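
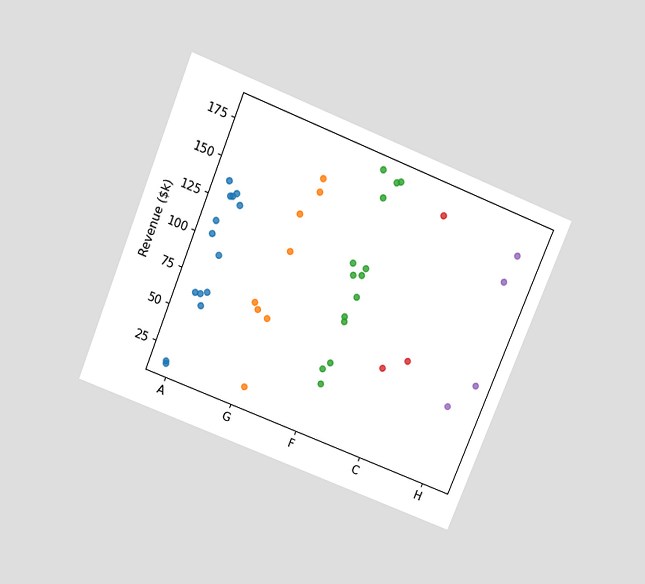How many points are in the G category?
8

The chart is tilted about 22° clockwise and viewed slightly from above. Counting the markers in the G column gives 8.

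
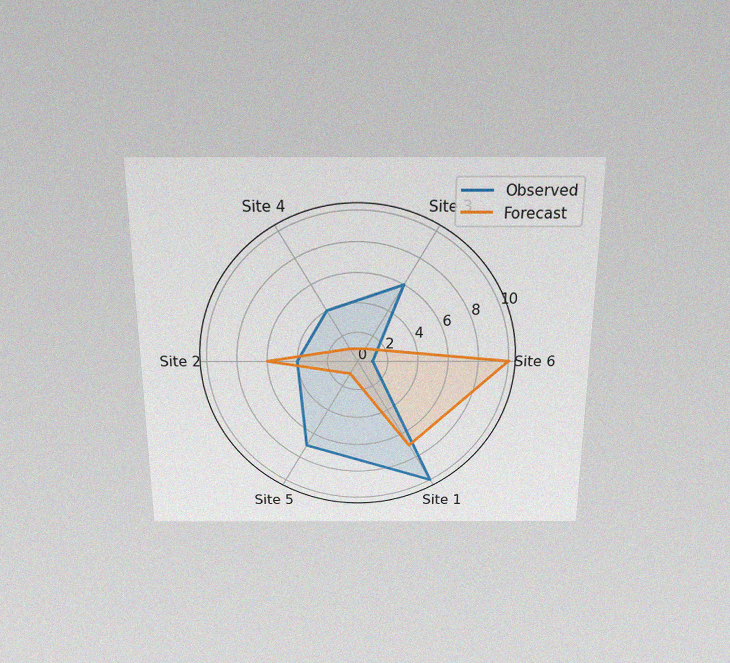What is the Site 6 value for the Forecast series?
10

The chart is viewed slightly from above, with some photo noise. On the Site 6 axis, Forecast reaches 10.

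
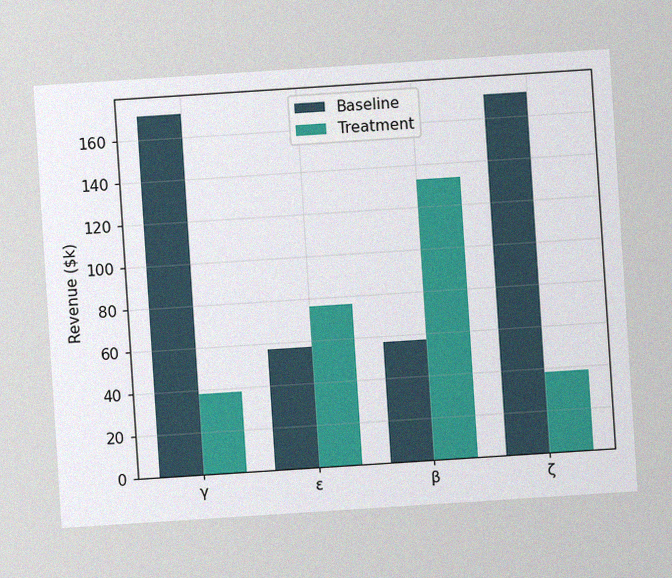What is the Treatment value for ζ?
The chart is tilted about 4° counter-clockwise, with some photo noise. The Treatment bar at ζ reaches $38k on the y-axis.

$38k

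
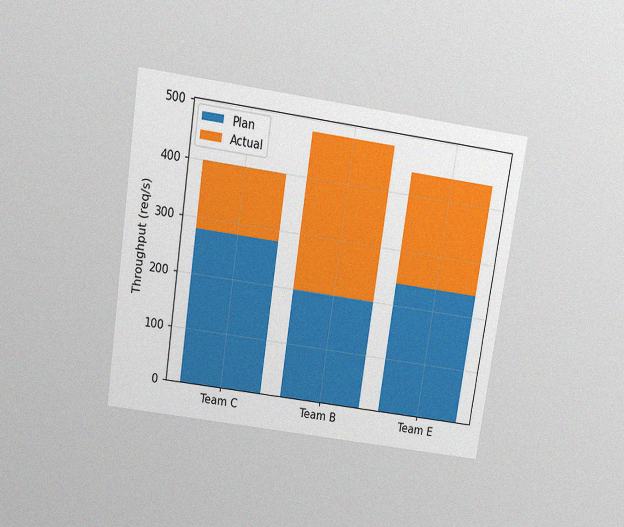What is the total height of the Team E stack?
440req/s

The chart is tilted about 8° clockwise and viewed slightly from above, with some photo noise. The Team E stack's top reaches 440req/s on the y-axis.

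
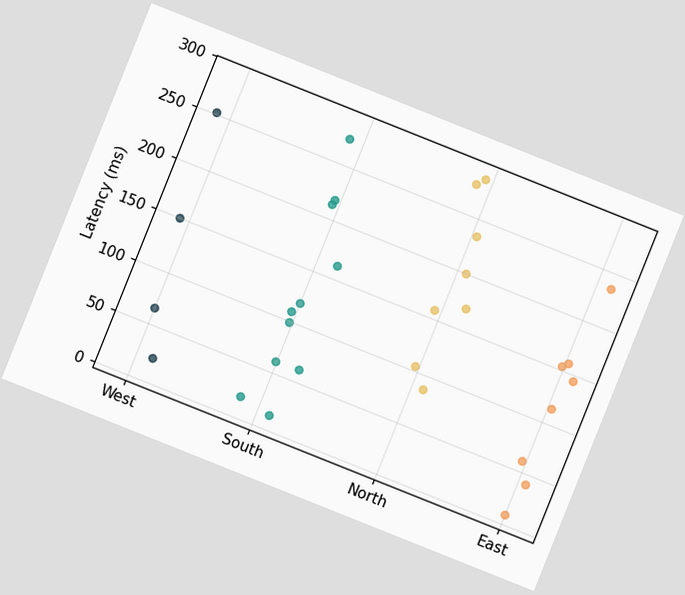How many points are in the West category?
The chart is tilted about 22° clockwise. Counting the markers in the West column gives 4.

4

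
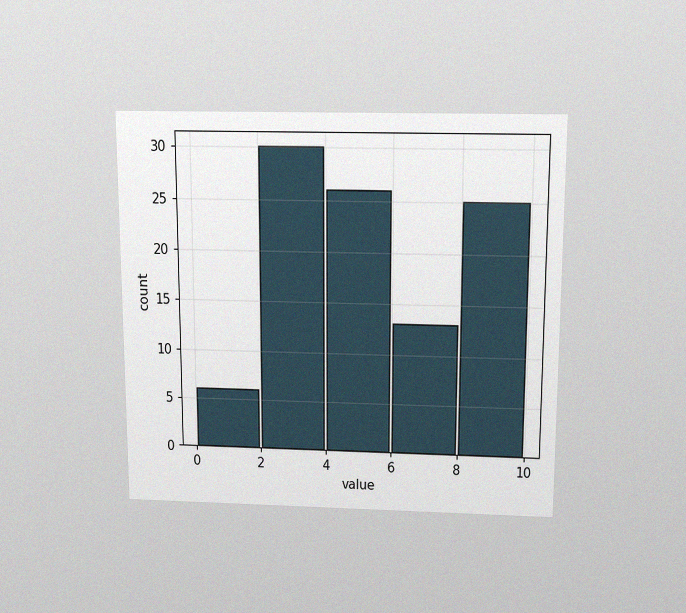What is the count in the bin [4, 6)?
The chart is viewed slightly from above, with some photo noise. The [4, 6) bin has height 26.

26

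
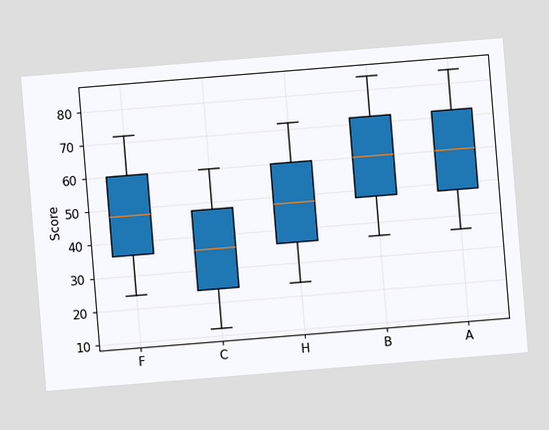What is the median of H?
48

The chart is tilted about 5° counter-clockwise. The median line in the H box sits at 48.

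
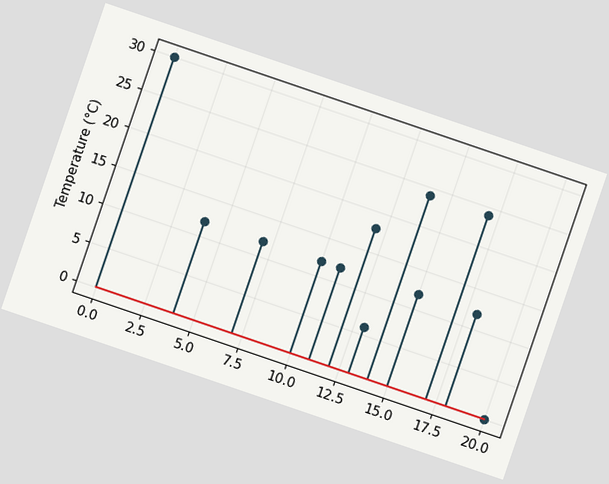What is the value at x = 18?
12°C

The chart is tilted about 19° clockwise. The stem at x=18 reaches 12°C.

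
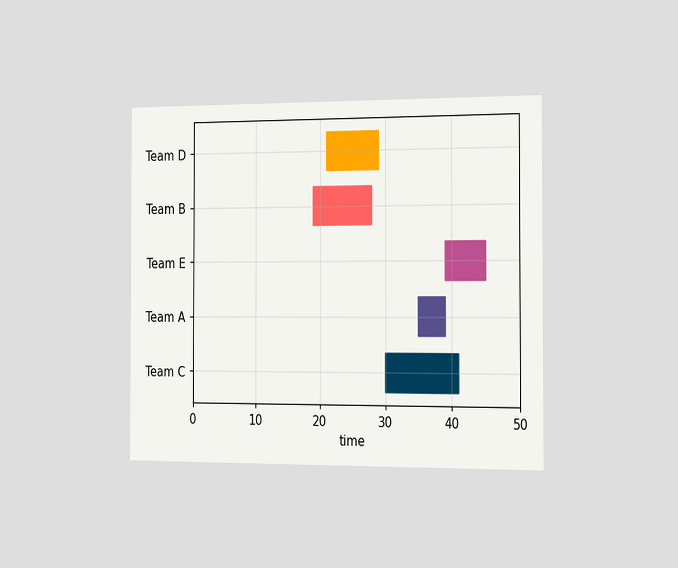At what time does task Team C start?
The chart is viewed slightly from the right. The Team C bar begins at t=30.

30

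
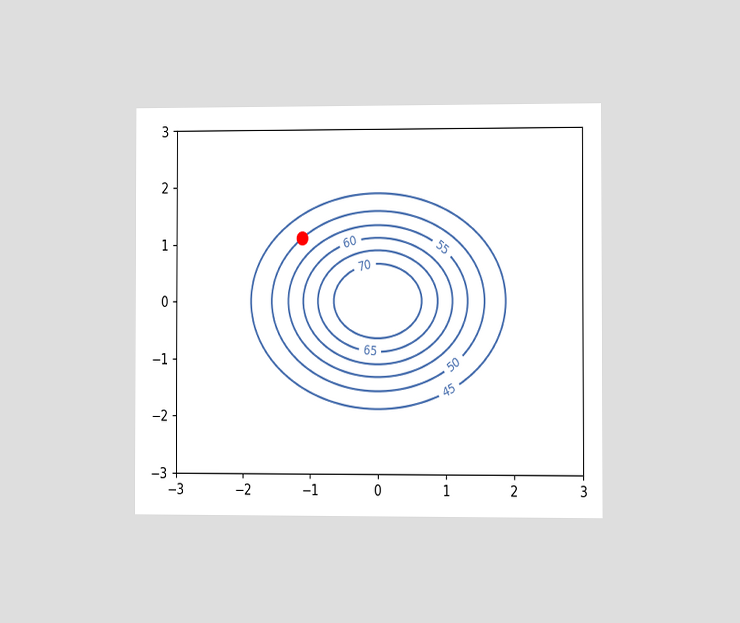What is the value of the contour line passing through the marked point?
50

The chart is viewed slightly from the right. The marked point sits on the contour labelled 50.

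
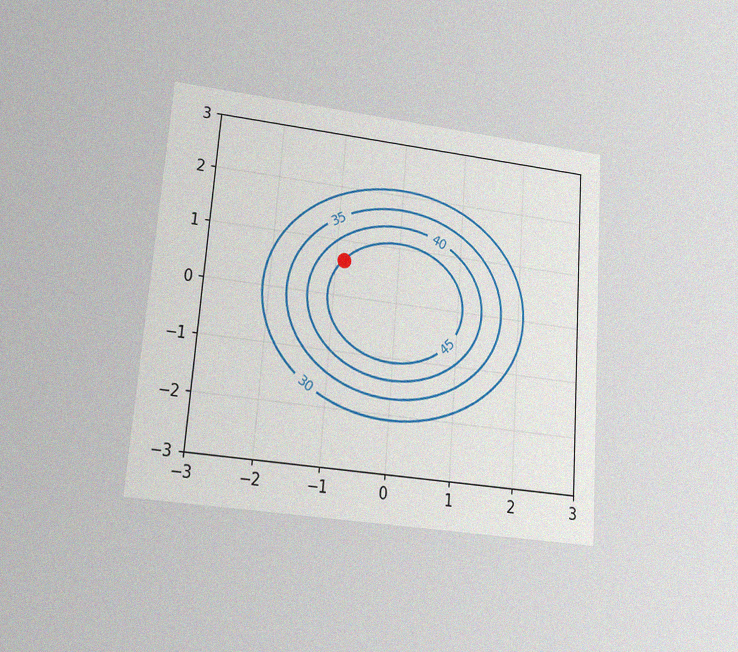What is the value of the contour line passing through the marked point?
45

The chart is tilted about 4° clockwise and viewed at a slight angle, with some photo noise. The marked point sits on the contour labelled 45.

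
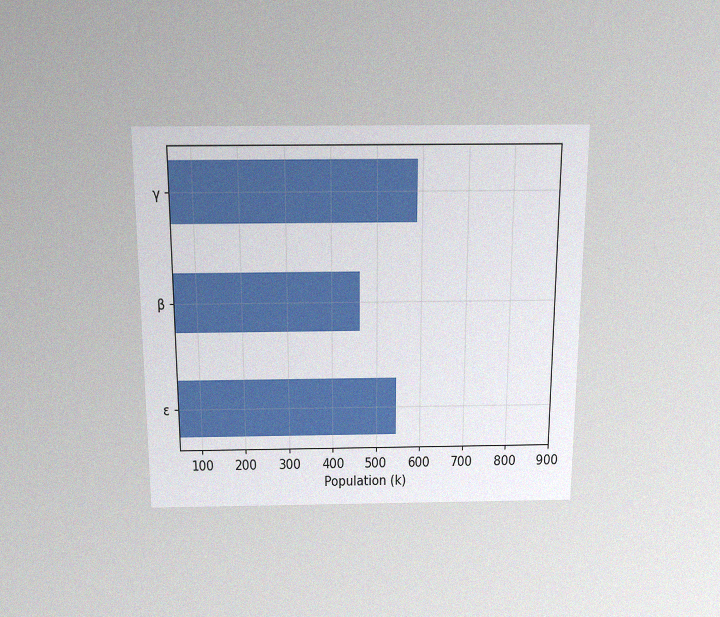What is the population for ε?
546k

The chart is viewed slightly from above, with some photo noise. Reading along the chart's x-axis, the ε bar reaches 546k.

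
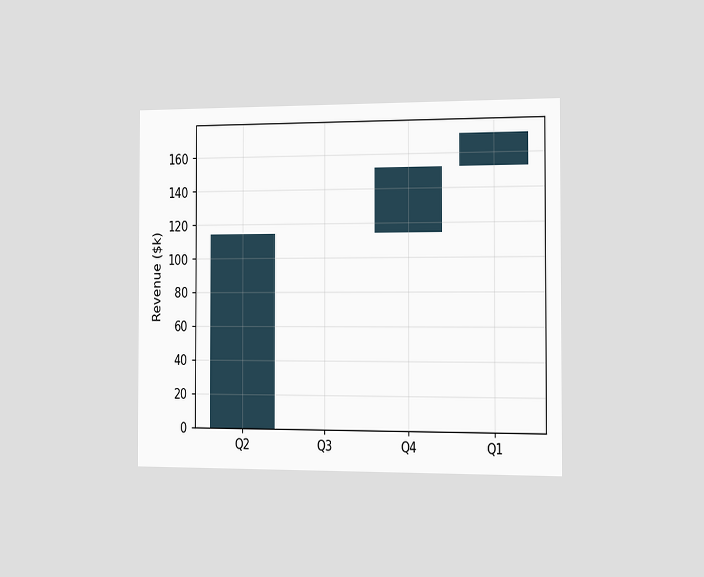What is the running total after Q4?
$152k

The chart is viewed slightly from the right. After Q4 the running total reaches $152k.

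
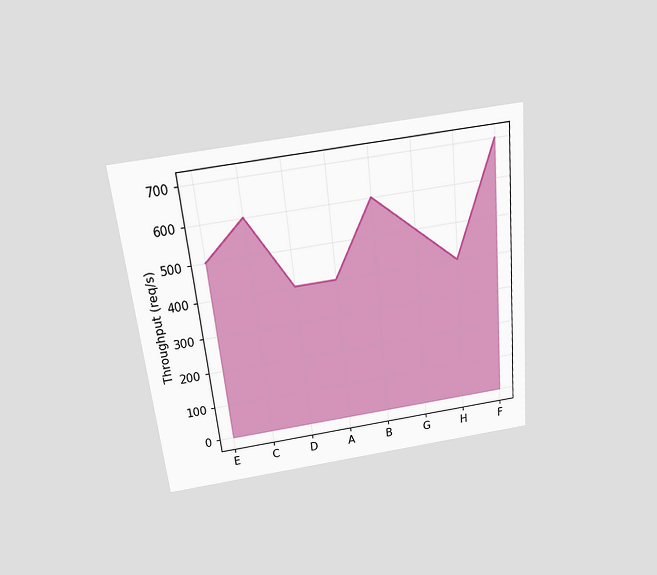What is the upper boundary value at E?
The chart is tilted about 6° counter-clockwise and viewed slightly from above. At E the upper boundary is at 500req/s.

500req/s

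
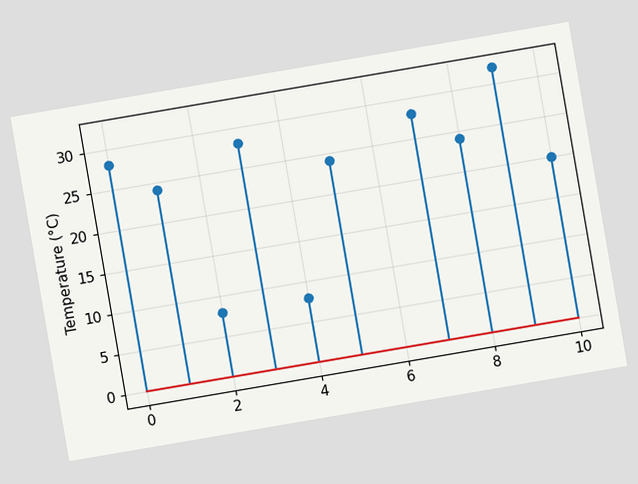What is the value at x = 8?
The chart is tilted about 10° counter-clockwise. The stem at x=8 reaches 24°C.

24°C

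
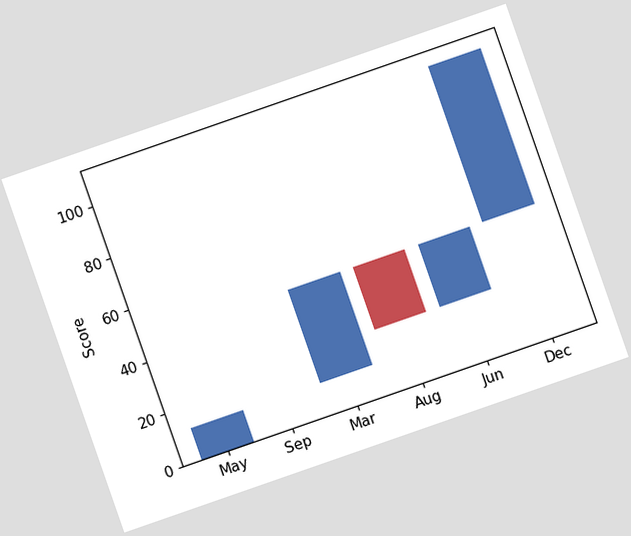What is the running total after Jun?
48

The chart is tilted about 19° counter-clockwise. After Jun the running total reaches 48.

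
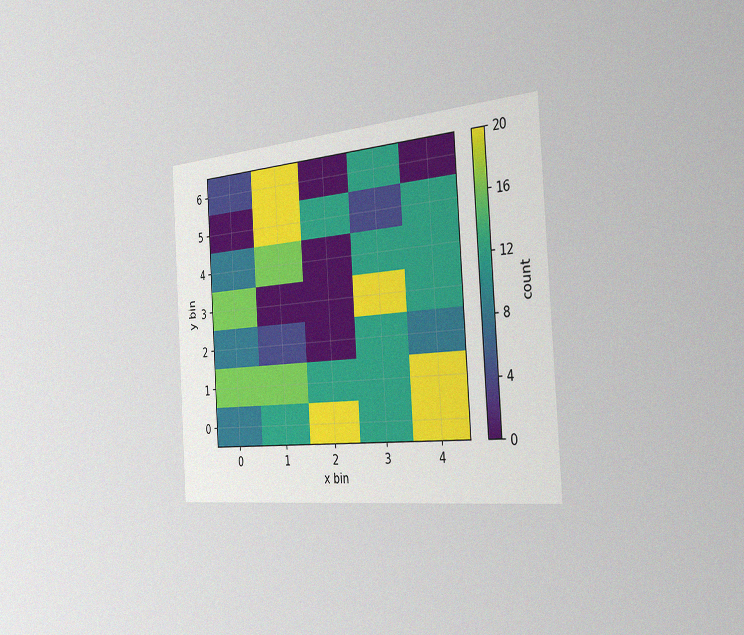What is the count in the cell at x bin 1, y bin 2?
4

The chart is tilted about 4° counter-clockwise and viewed slightly from the right, with some photo noise. Matching the cell (1, 2) against the colorbar gives 4.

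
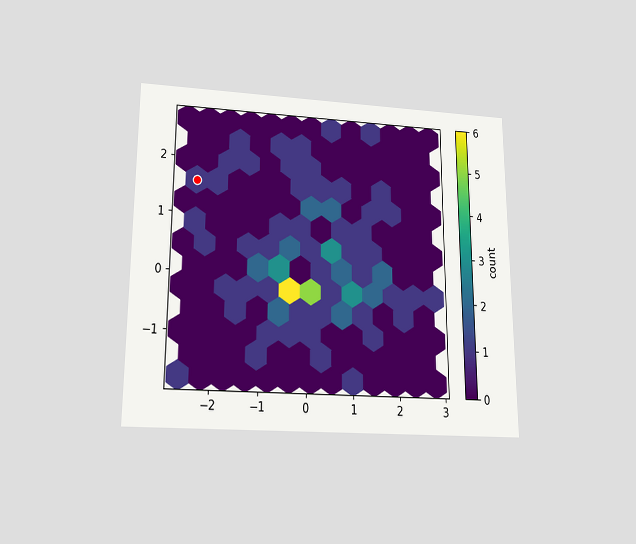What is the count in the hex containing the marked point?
1

The chart is viewed slightly from below. The marked hex reads 1 on the colorbar.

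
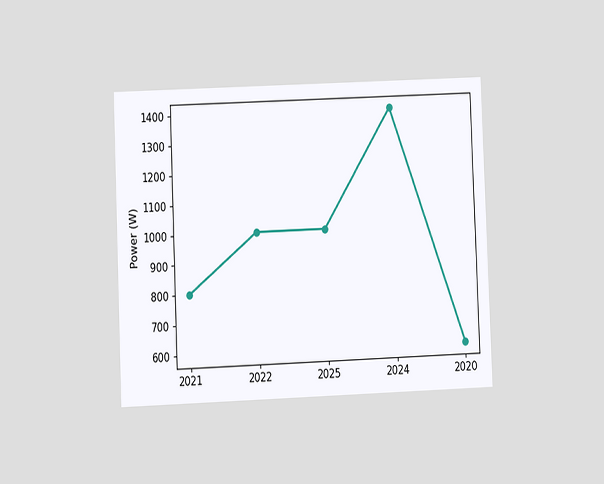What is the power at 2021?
800W

The chart is tilted about 2° counter-clockwise and viewed at a slight angle. At 2021, the line is at 800W.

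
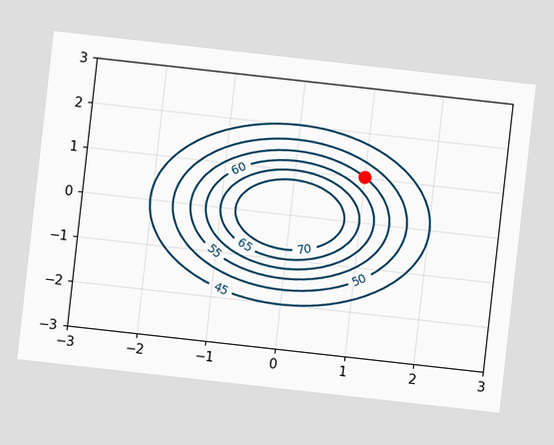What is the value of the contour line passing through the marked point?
The chart is tilted about 6° clockwise. The marked point sits on the contour labelled 55.

55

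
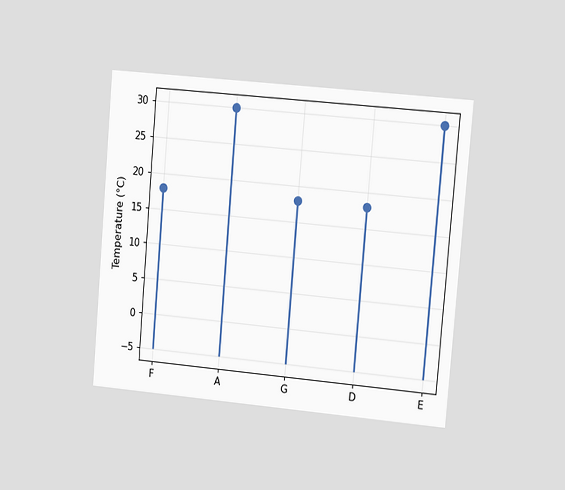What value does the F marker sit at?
18°C

The chart is tilted about 5° clockwise and viewed at a slight angle. The F marker sits at 18°C.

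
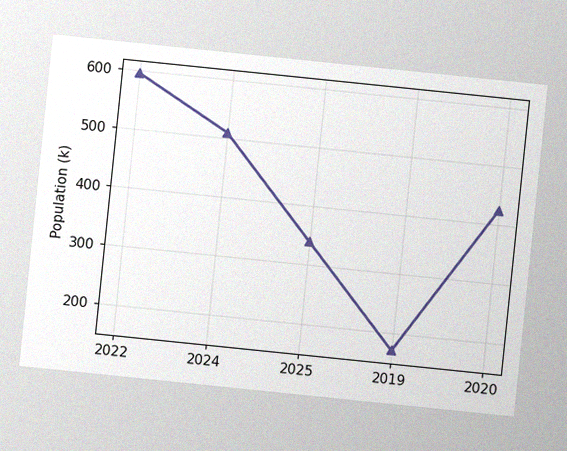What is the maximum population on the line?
595k

The chart is tilted about 6° clockwise, with some photo noise. The highest point is at 2022, and reading across to the y-axis gives 595k.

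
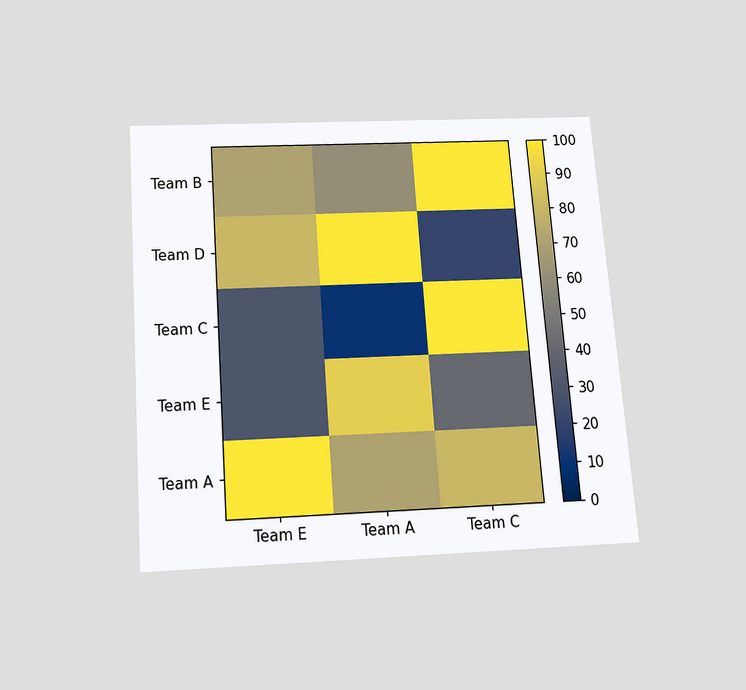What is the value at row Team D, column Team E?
80

The chart is tilted about 4° counter-clockwise and viewed slightly from below. Matching cell (Team D, Team E) against the colorbar gives 80.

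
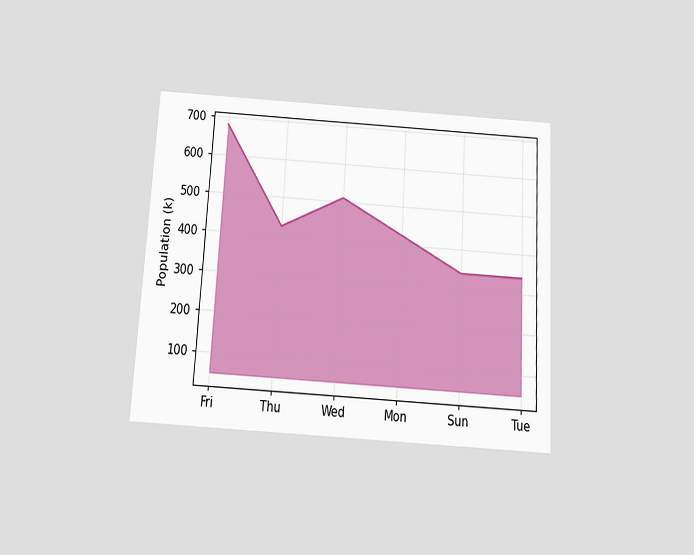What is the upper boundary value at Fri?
680k

The chart is tilted about 3° clockwise and viewed slightly from below. At Fri the upper boundary is at 680k.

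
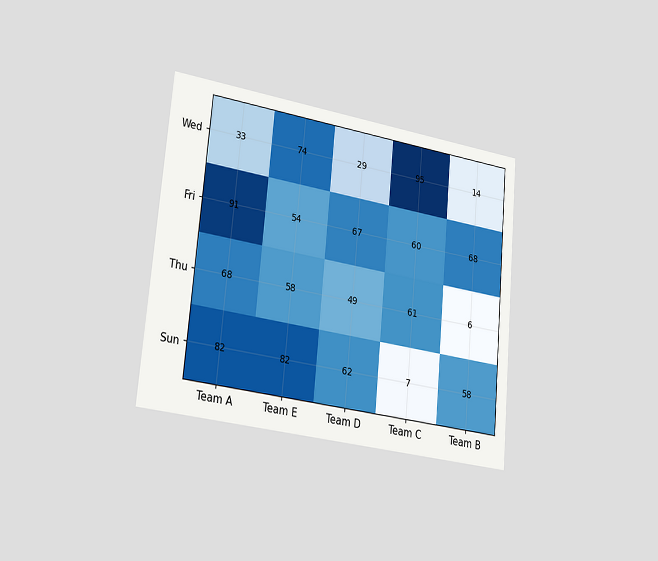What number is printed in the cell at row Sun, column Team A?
82

The chart is tilted about 5° clockwise and viewed slightly from the left. The (Sun, Team A) cell reads 82.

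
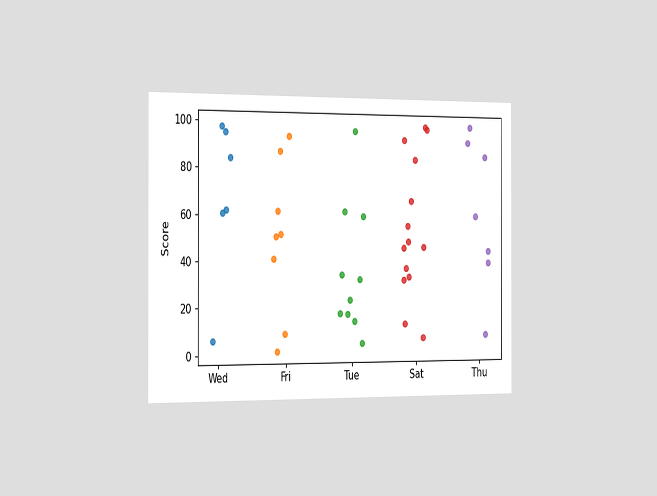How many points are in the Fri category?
8

The chart is viewed slightly from the left. Counting the markers in the Fri column gives 8.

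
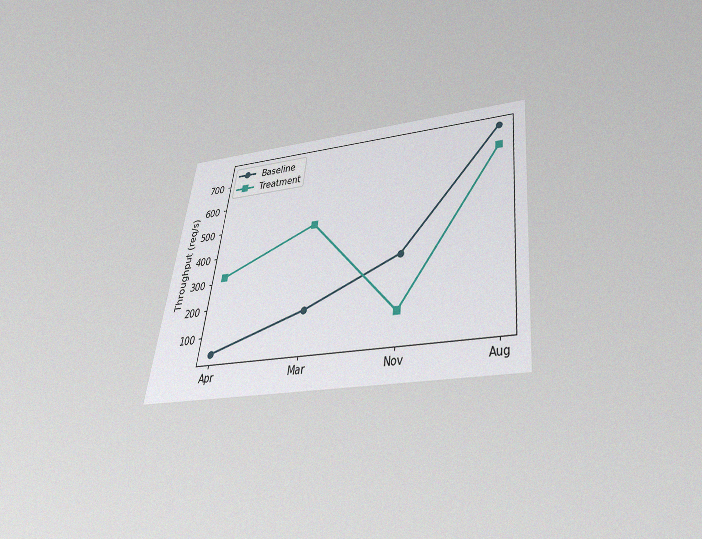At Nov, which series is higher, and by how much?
The chart is tilted about 7° clockwise and viewed slightly from below, with some photo noise. At Nov, Baseline sits above the other line by 200req/s.

Baseline, by 200req/s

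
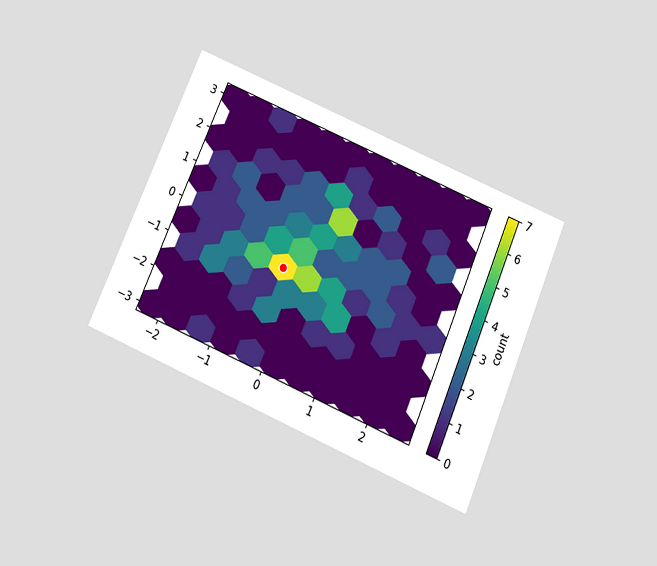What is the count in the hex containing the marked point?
7

The chart is tilted about 23° clockwise and viewed slightly from below. The marked hex reads 7 on the colorbar.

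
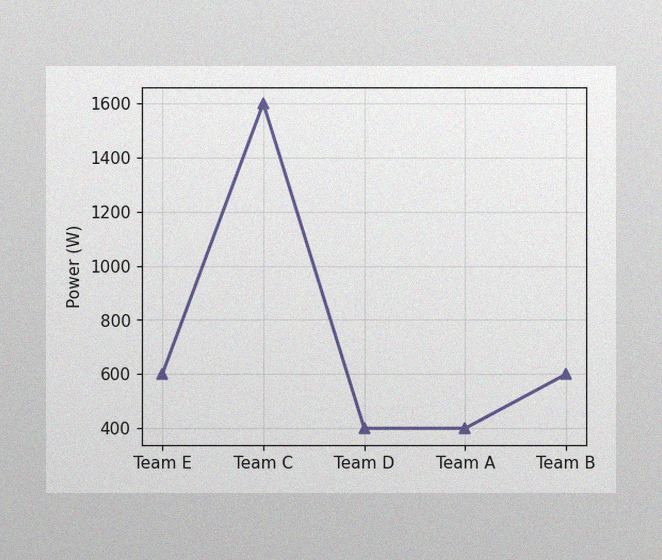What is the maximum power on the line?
The image has some photo noise and uneven lighting. The highest point is at Team C, and reading across to the y-axis gives 1600W.

1600W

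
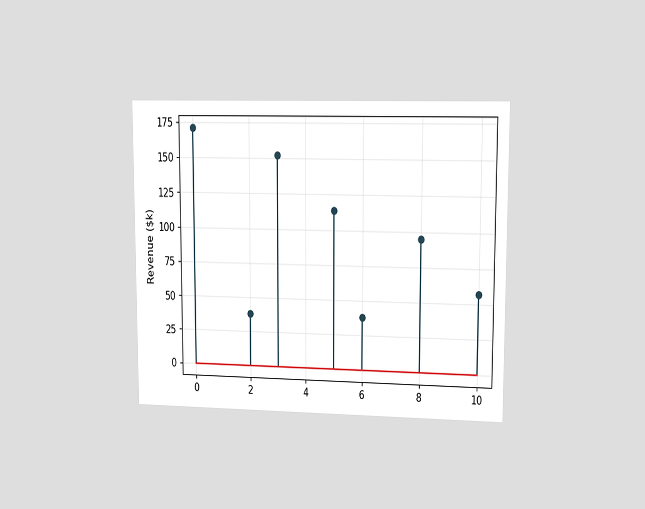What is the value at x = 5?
$114k

The chart is viewed at a slight angle. The stem at x=5 reaches $114k.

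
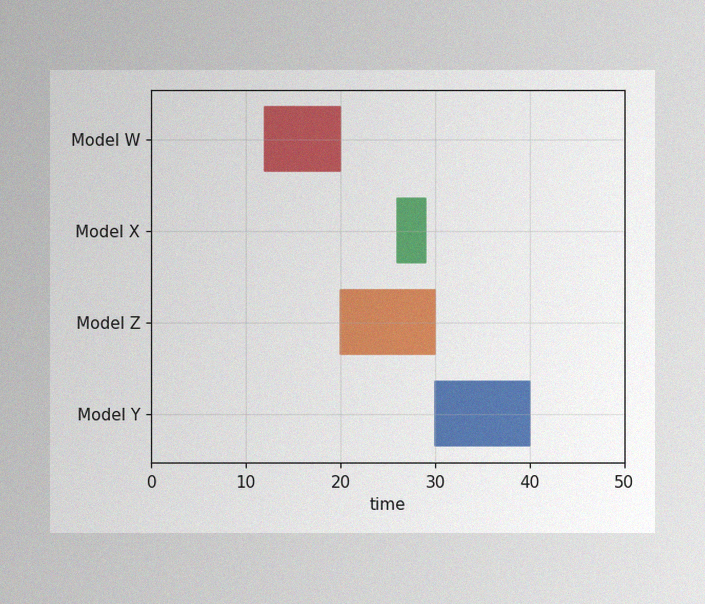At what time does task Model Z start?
The image has some photo noise and uneven lighting. The Model Z bar begins at t=20.

20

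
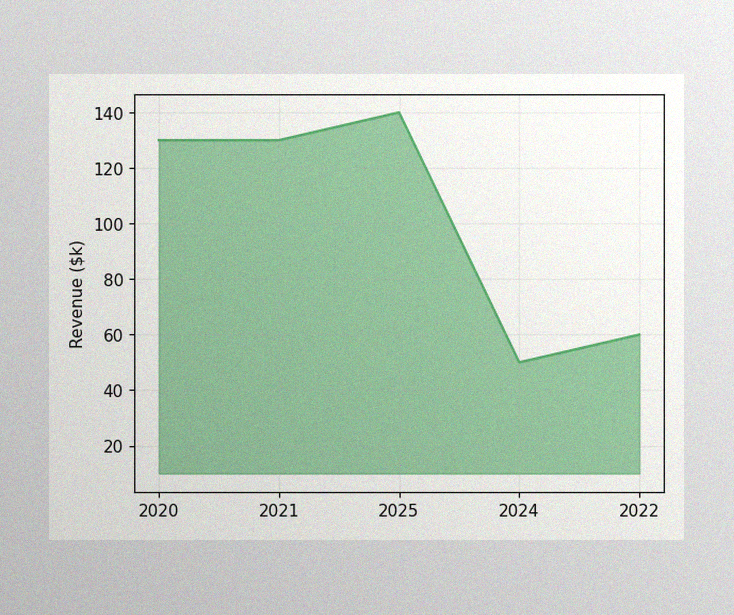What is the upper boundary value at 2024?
The image has some photo noise and uneven lighting. At 2024 the upper boundary is at $50k.

$50k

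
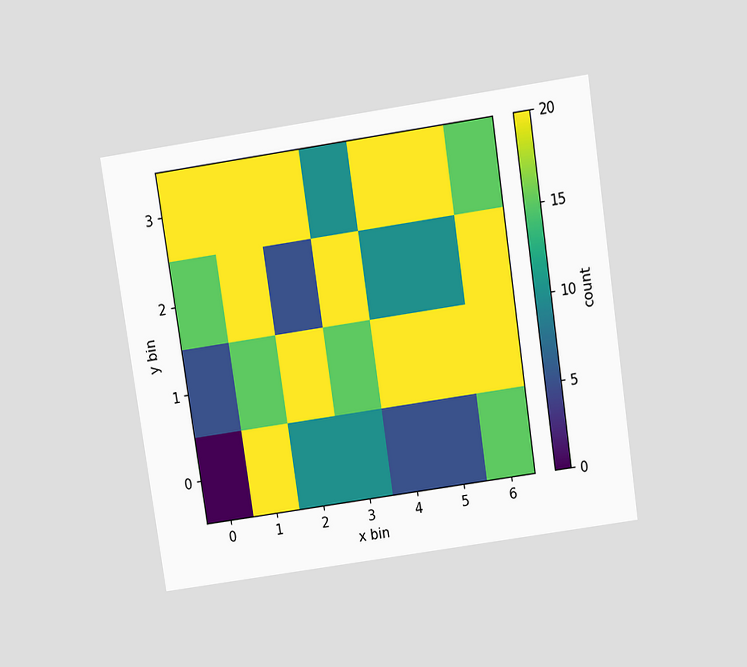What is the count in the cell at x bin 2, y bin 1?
20

The chart is tilted about 8° counter-clockwise and viewed slightly from above. Matching the cell (2, 1) against the colorbar gives 20.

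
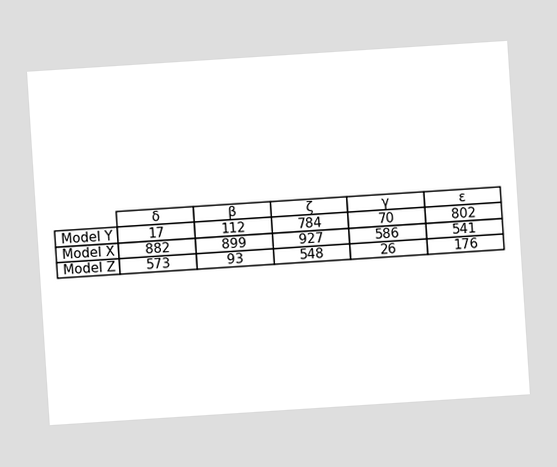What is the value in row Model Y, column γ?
The chart is tilted about 4° counter-clockwise. The (Model Y, γ) cell reads 70.

70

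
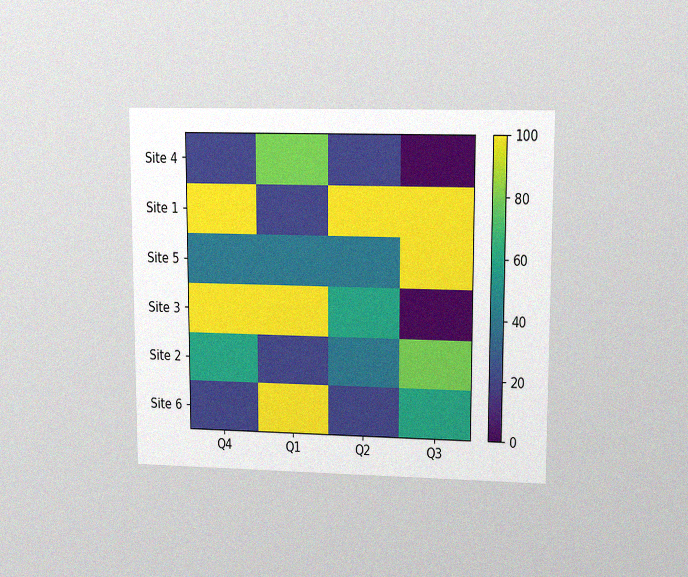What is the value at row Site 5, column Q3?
100

The chart is viewed at a slight angle, with some photo noise. Matching cell (Site 5, Q3) against the colorbar gives 100.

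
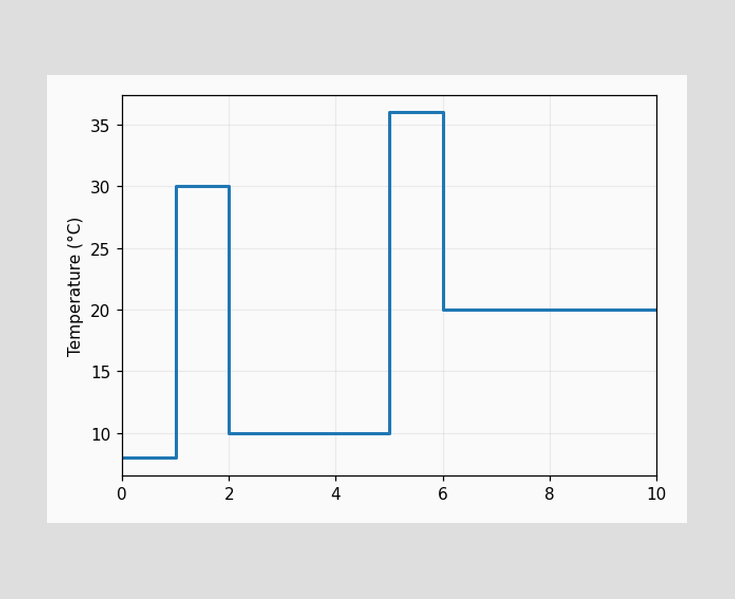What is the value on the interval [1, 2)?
On [1, 2) the step sits at 30°C.

30°C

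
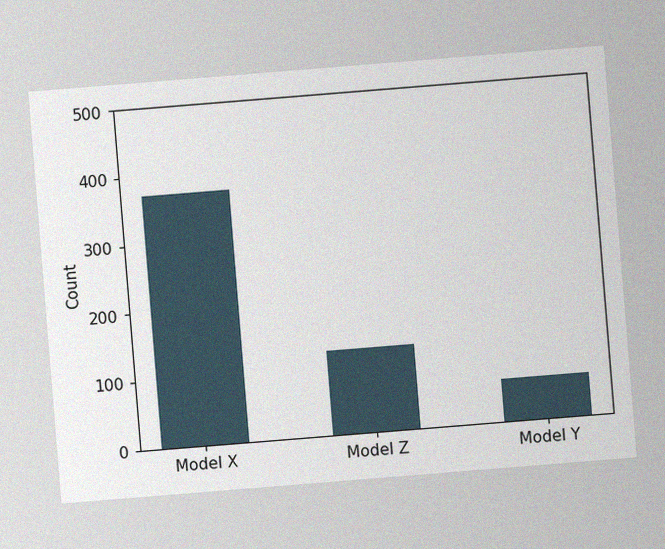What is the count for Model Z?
The chart is tilted about 5° counter-clockwise, with some photo noise. Reading along the chart's y-axis, the Model Z bar reaches 124.

124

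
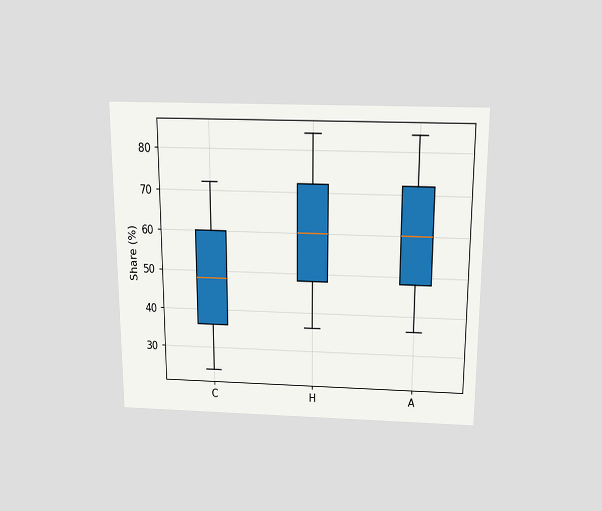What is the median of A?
60%

The chart is viewed slightly from above. The median line in the A box sits at 60%.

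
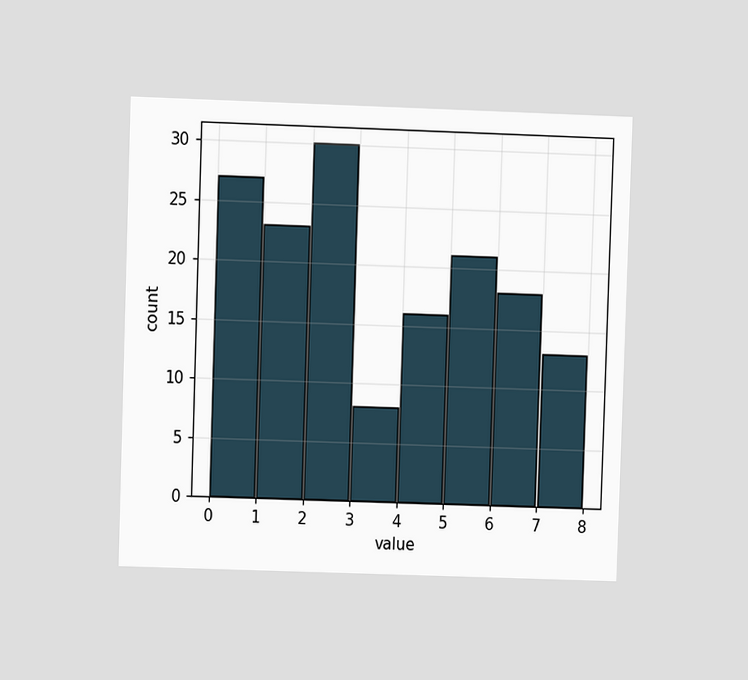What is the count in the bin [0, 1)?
The chart is viewed at a slight angle. The [0, 1) bin has height 27.

27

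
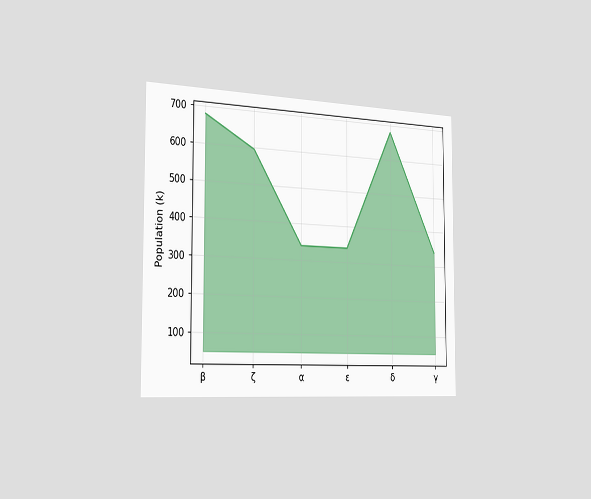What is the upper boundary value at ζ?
595k

The chart is viewed slightly from the left. At ζ the upper boundary is at 595k.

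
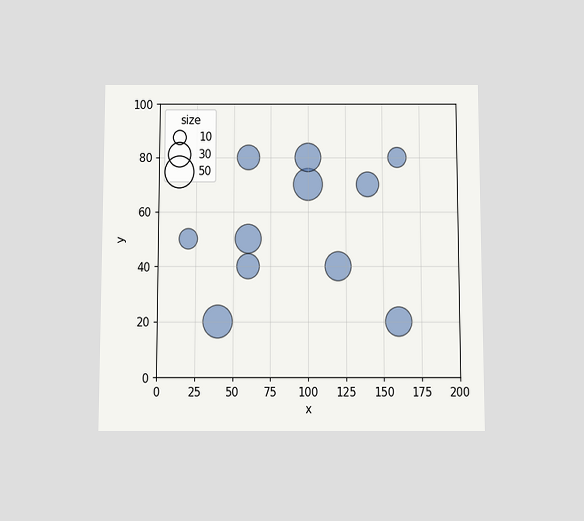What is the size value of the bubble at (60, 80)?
30

The chart is viewed slightly from below. Matching the bubble at (60, 80) against the size legend gives 30.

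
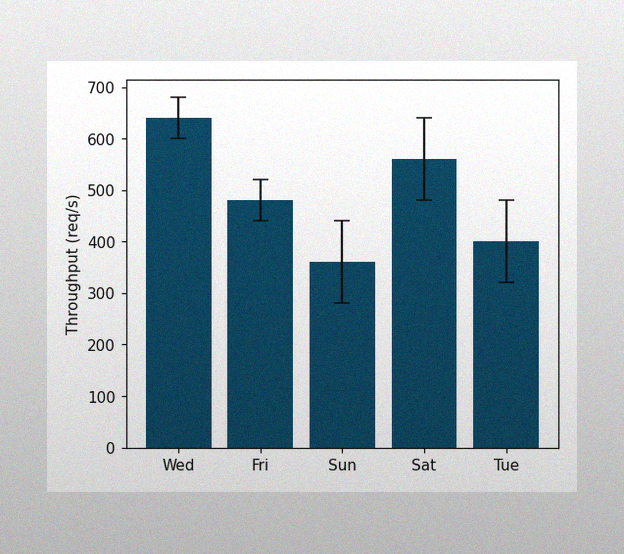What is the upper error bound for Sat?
640req/s

The image has some photo noise and uneven lighting. The Sat bar's upper whisker reaches 640req/s.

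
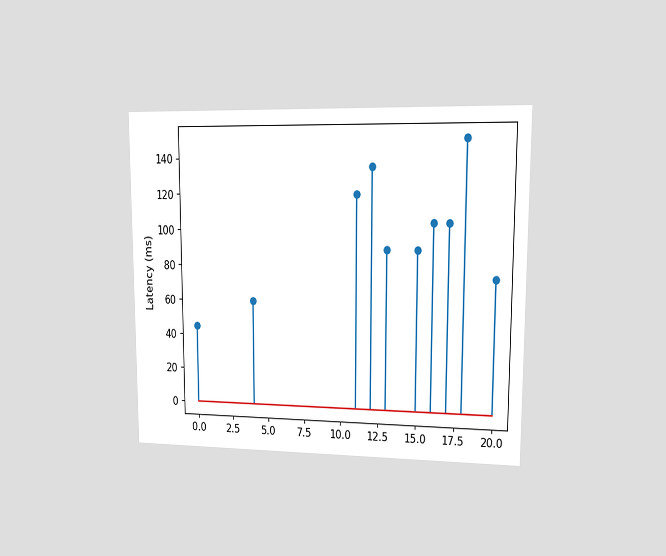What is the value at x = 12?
The chart is viewed at a slight angle. The stem at x=12 reaches 135ms.

135ms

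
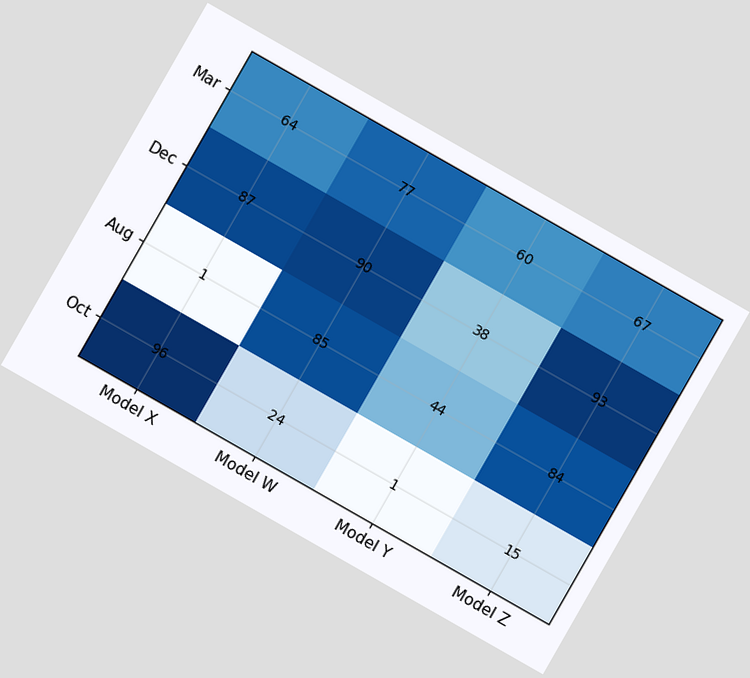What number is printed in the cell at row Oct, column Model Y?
The chart is tilted about 30° clockwise. The (Oct, Model Y) cell reads 1.

1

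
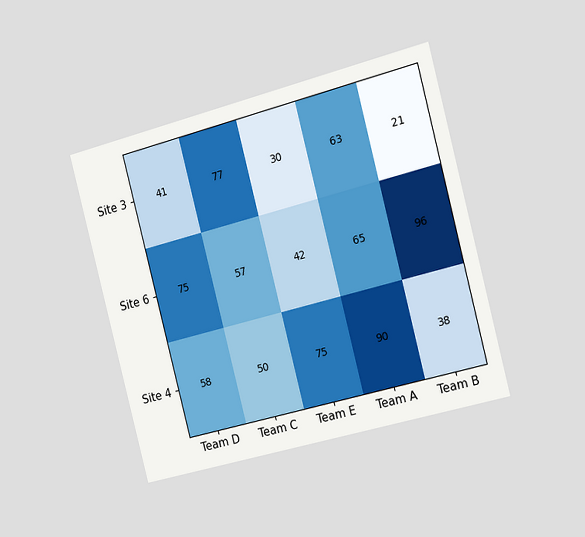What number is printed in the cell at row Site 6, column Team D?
75

The chart is tilted about 15° counter-clockwise and viewed slightly from the right. The (Site 6, Team D) cell reads 75.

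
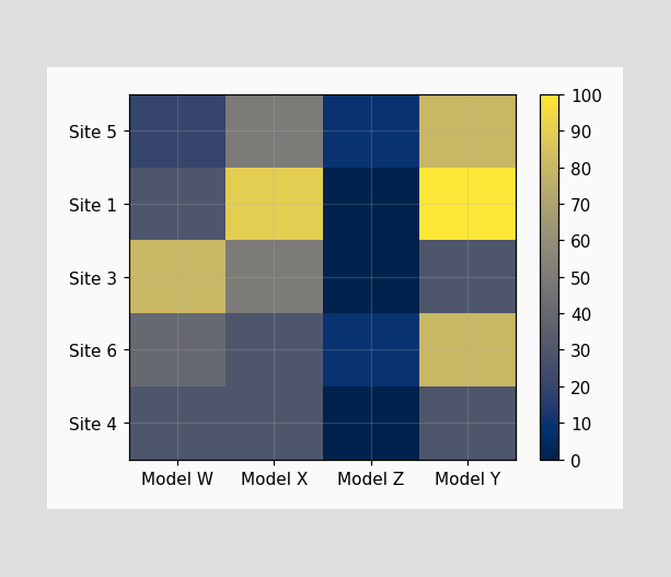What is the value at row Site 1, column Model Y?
Matching cell (Site 1, Model Y) against the colorbar gives 100.

100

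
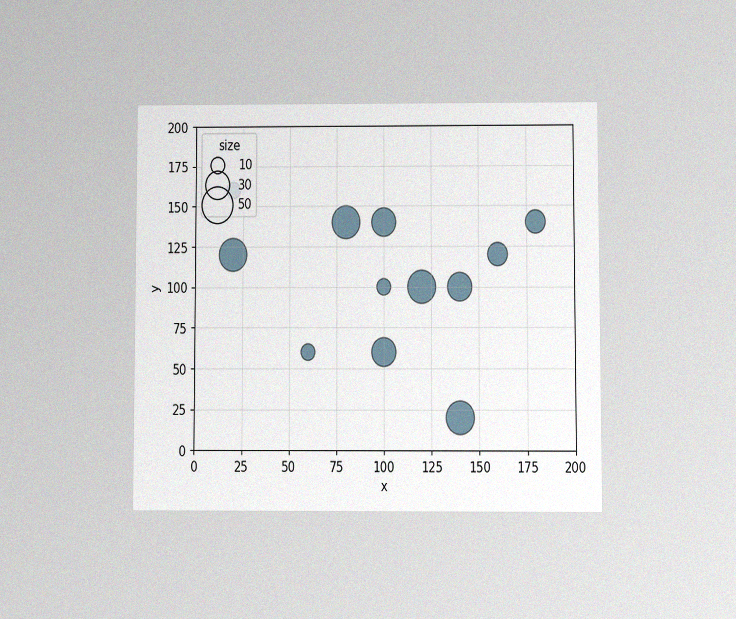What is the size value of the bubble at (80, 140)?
The chart is viewed at a slight angle, with some photo noise. Matching the bubble at (80, 140) against the size legend gives 40.

40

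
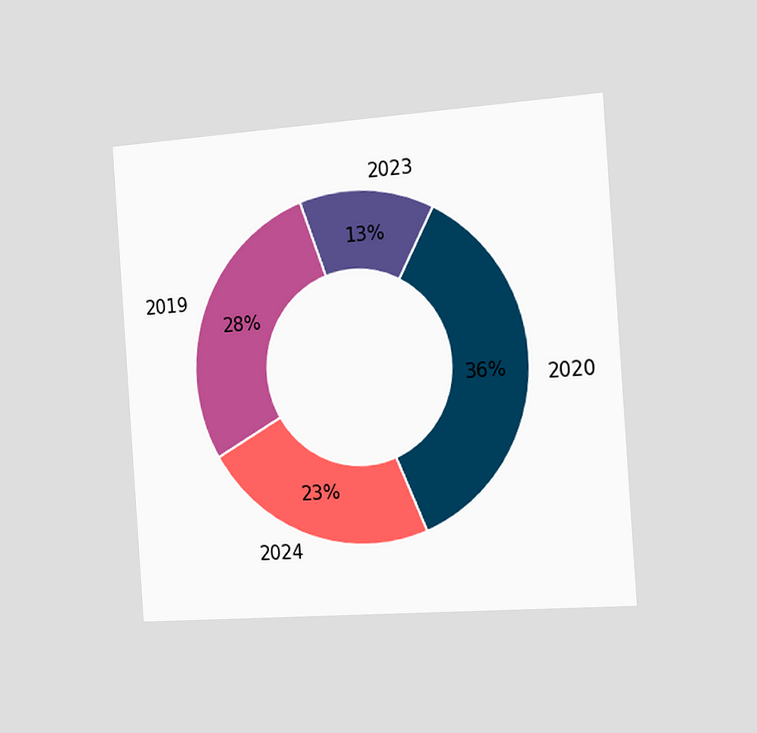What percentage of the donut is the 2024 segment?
23%

The chart is tilted about 4° counter-clockwise and viewed slightly from the right. The 2024 segment takes up 23% of the ring.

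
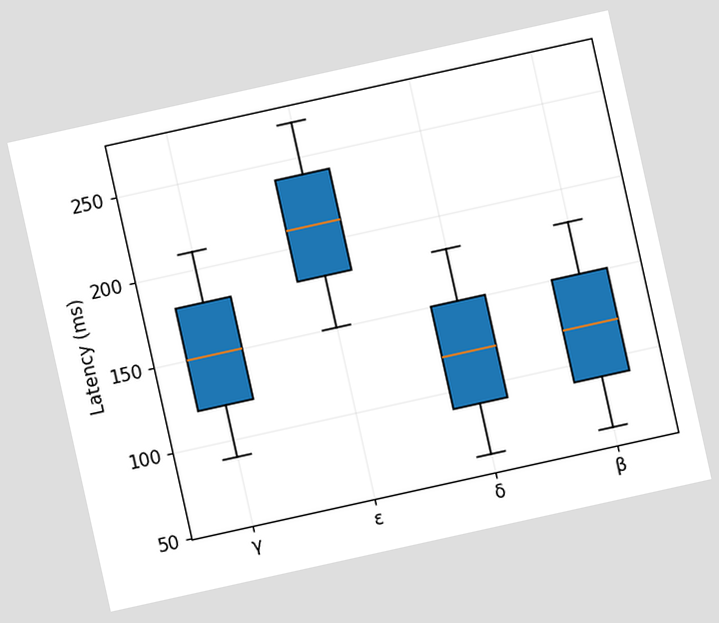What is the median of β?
The chart is tilted about 12° counter-clockwise. The median line in the β box sits at 120ms.

120ms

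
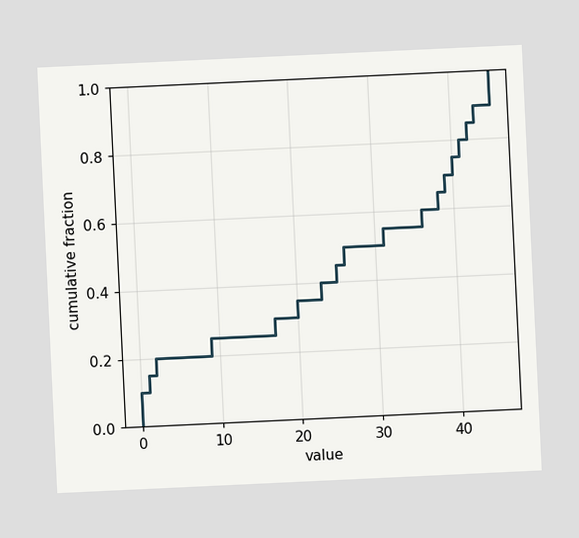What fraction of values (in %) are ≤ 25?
The chart is tilted about 3° counter-clockwise. At x=25 the ECDF step is at 45%.

45%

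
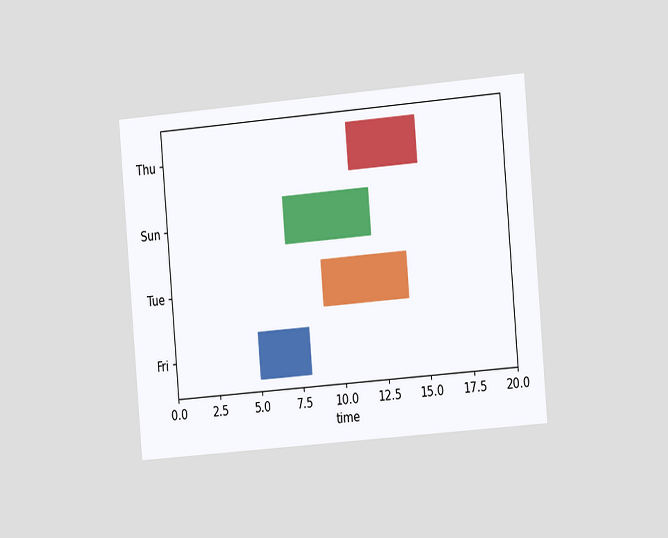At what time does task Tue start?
The chart is tilted about 5° counter-clockwise and viewed slightly from the right. The Tue bar begins at t=9.

9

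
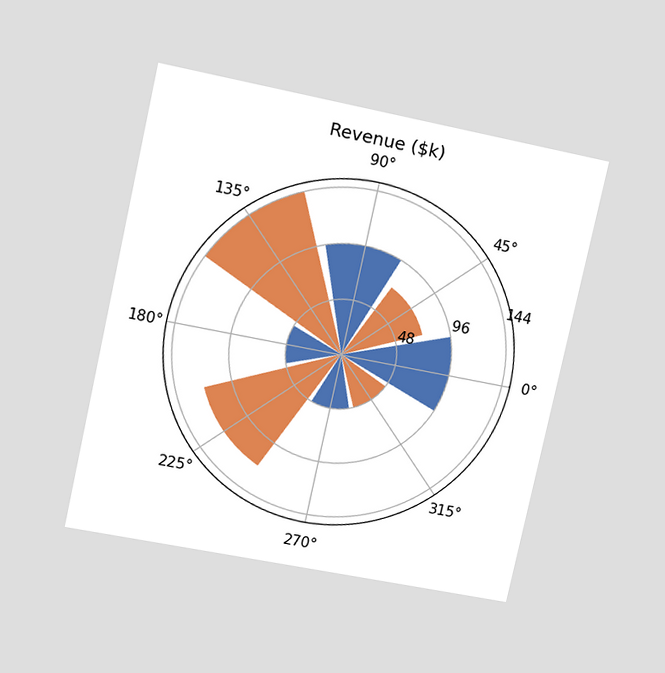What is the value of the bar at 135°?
$144k

The chart is tilted about 12° clockwise and viewed at a slight angle. The bar at 135° reaches $144k on the radial axis.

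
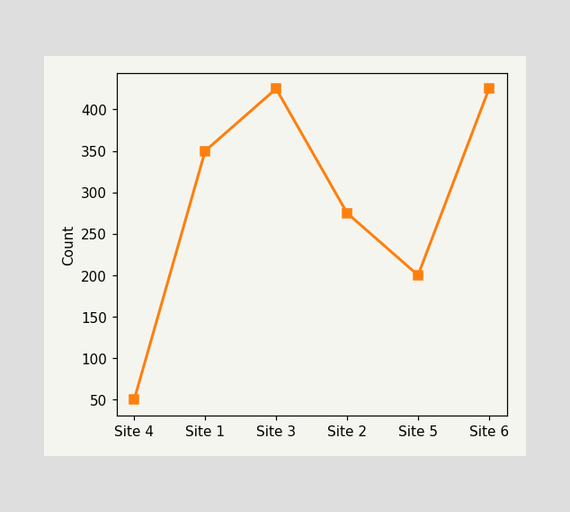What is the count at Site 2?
275

At Site 2, the line is at 275.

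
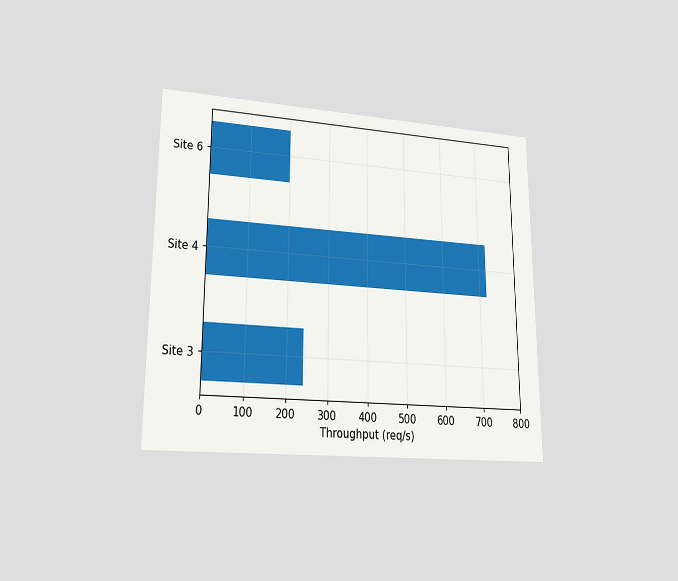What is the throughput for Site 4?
720req/s

The chart is viewed at a slight angle. Reading along the chart's x-axis, the Site 4 bar reaches 720req/s.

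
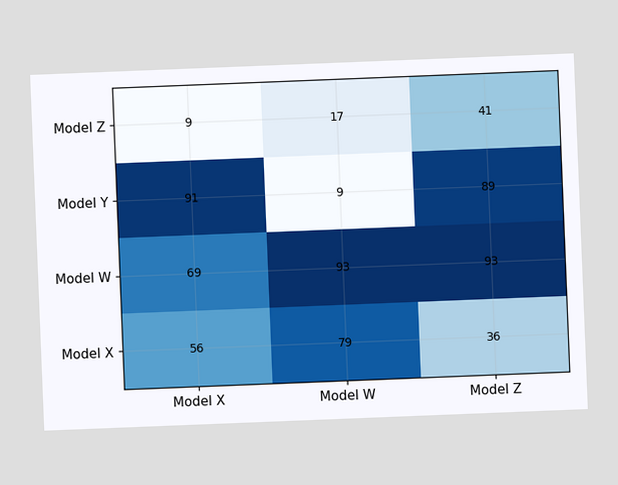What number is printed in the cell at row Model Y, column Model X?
The chart is tilted about 2° counter-clockwise. The (Model Y, Model X) cell reads 91.

91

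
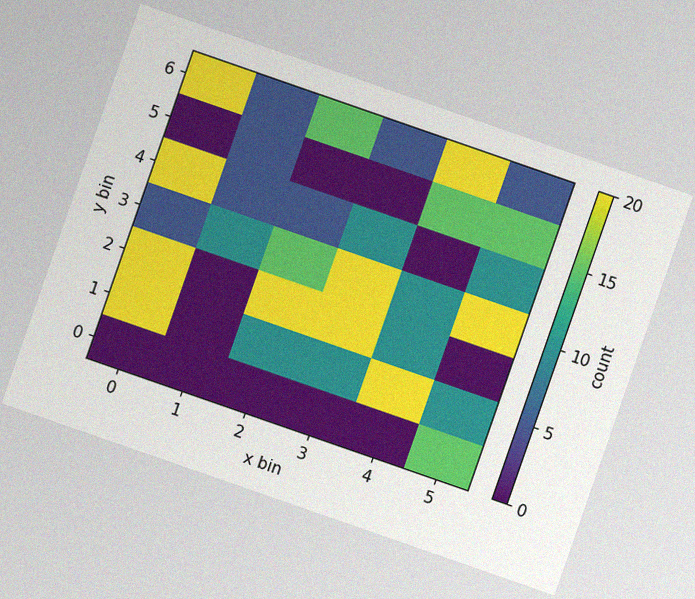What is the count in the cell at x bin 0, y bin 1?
The chart is tilted about 19° clockwise, with some photo noise. Matching the cell (0, 1) against the colorbar gives 20.

20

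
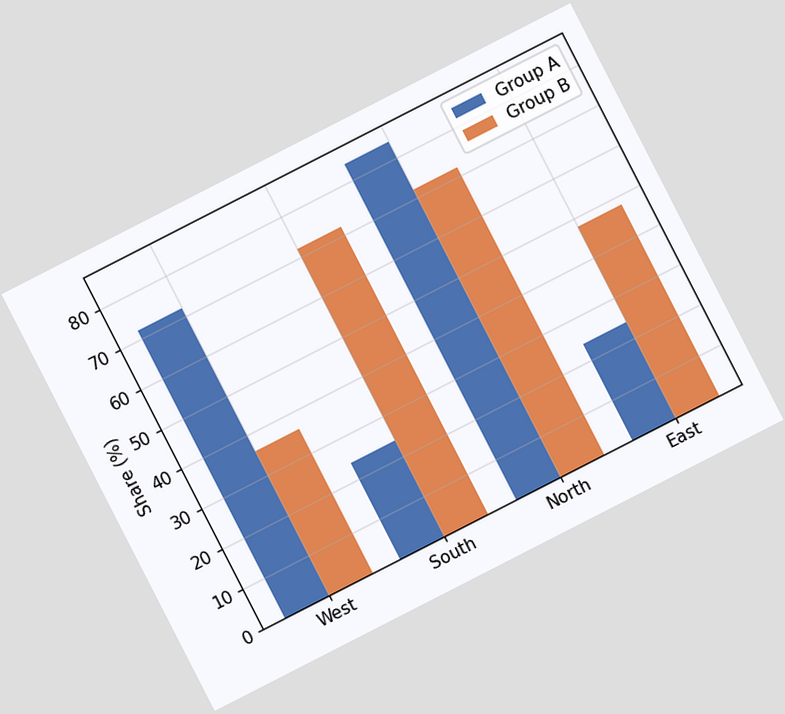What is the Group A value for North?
The chart is tilted about 27° counter-clockwise. The Group A bar at North reaches 84% on the y-axis.

84%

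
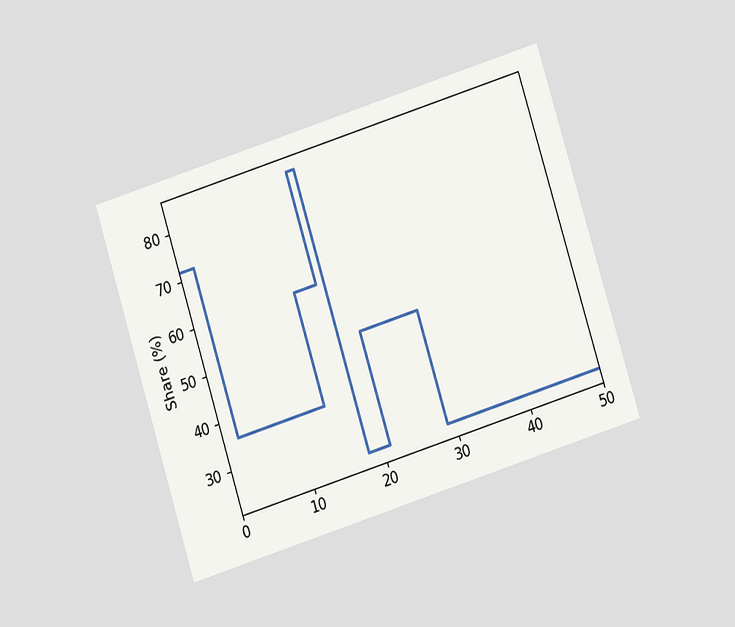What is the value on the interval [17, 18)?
The chart is tilted about 17° counter-clockwise and viewed at a slight angle. On [17, 18) the step sits at 84%.

84%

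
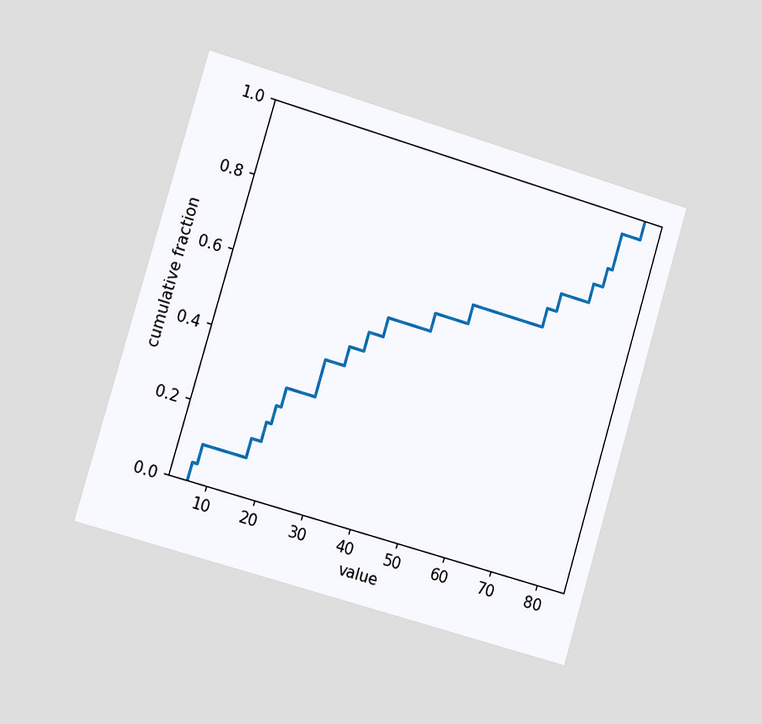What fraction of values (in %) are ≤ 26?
40%

The chart is tilted about 16° clockwise and viewed slightly from the left. At x=26 the ECDF step is at 40%.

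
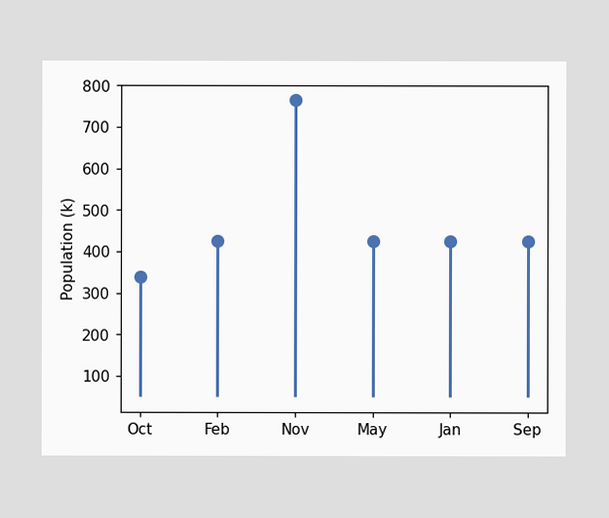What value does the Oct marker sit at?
The Oct marker sits at 340k.

340k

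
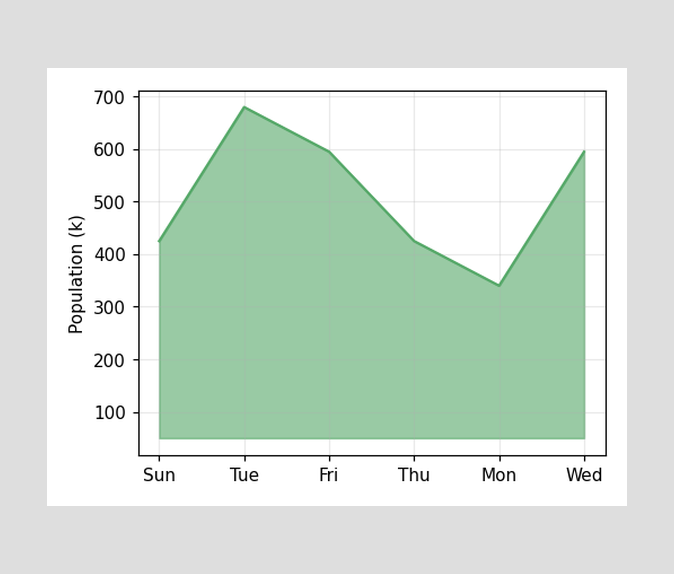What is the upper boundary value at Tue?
At Tue the upper boundary is at 680k.

680k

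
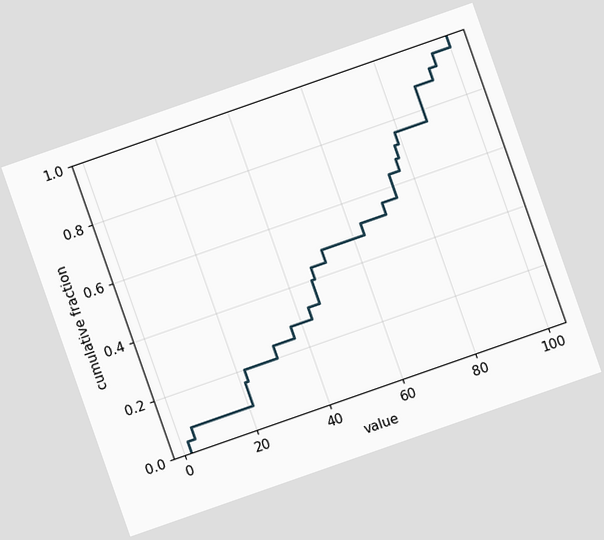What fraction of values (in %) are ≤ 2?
The chart is tilted about 19° counter-clockwise. At x=2 the ECDF step is at 4%.

4%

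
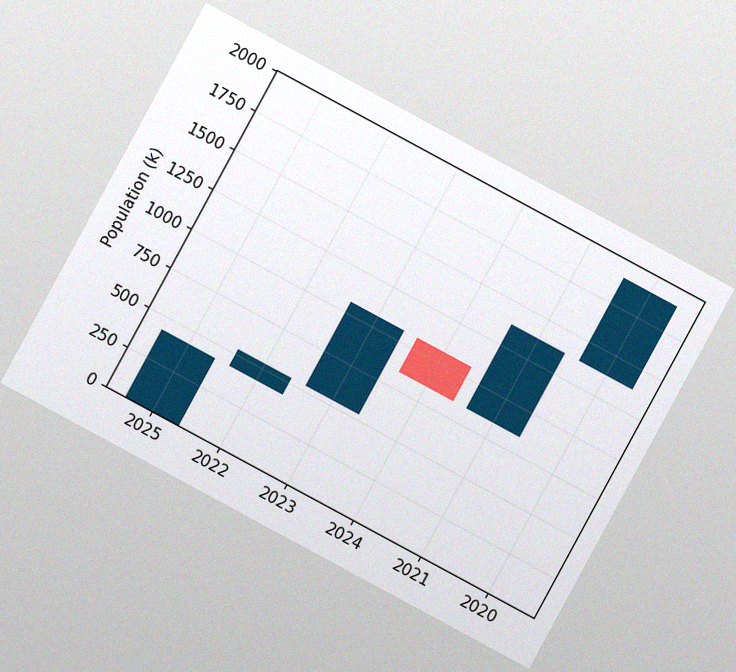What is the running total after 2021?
1378k

The chart is tilted about 28° clockwise, with some photo noise. After 2021 the running total reaches 1378k.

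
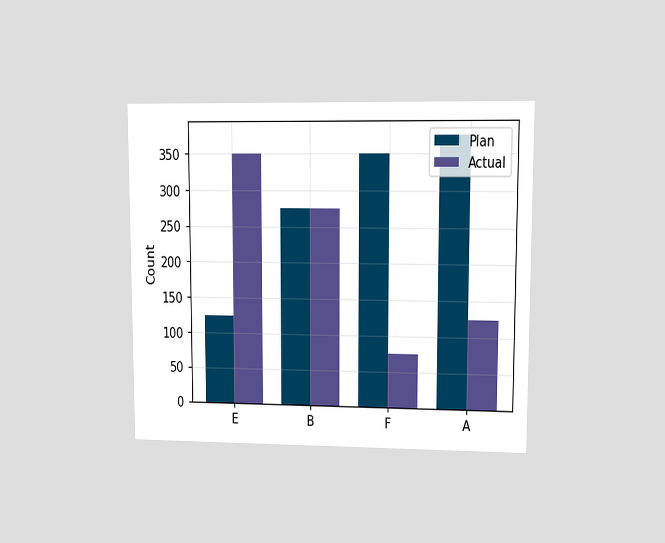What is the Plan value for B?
The chart is viewed at a slight angle. The Plan bar at B reaches 275 on the y-axis.

275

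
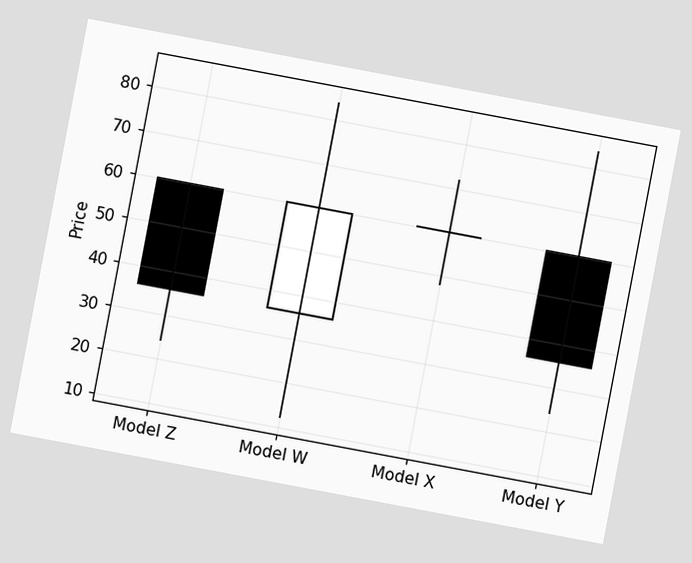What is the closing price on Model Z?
The chart is tilted about 11° clockwise. The Model Z candle closes at 36.

36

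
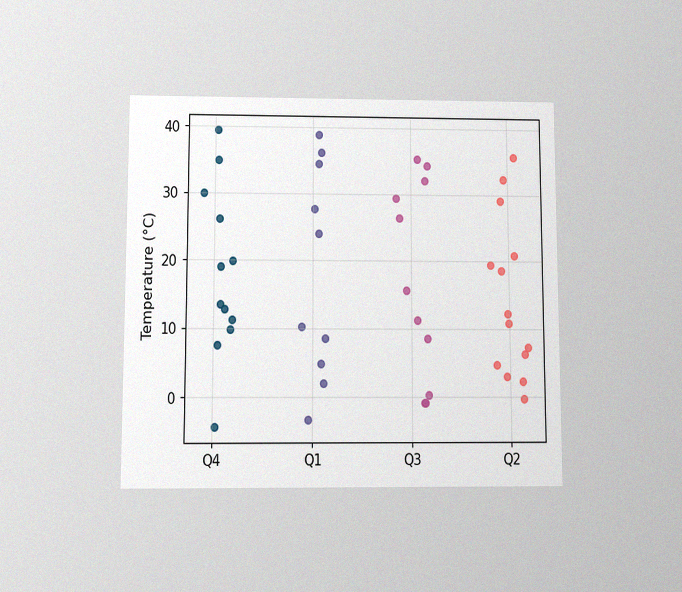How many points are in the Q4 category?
12

The chart is viewed at a slight angle, with some photo noise. Counting the markers in the Q4 column gives 12.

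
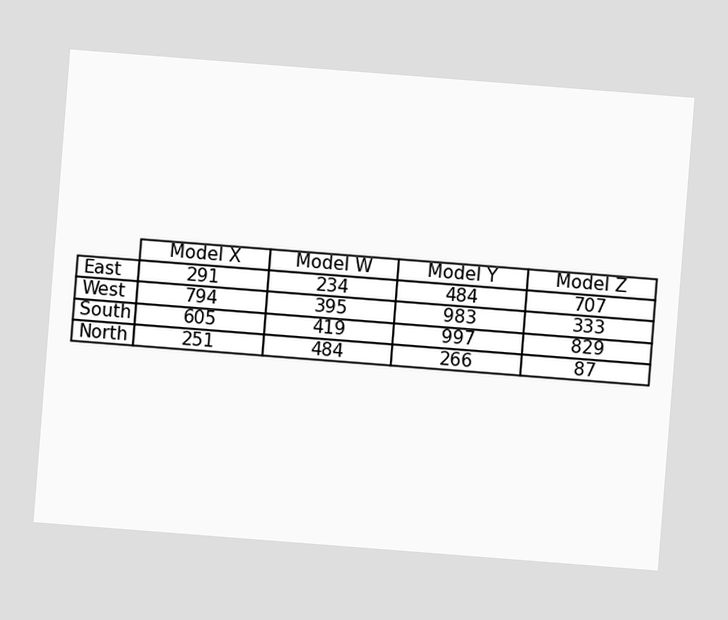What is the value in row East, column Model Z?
The chart is tilted about 4° clockwise. The (East, Model Z) cell reads 707.

707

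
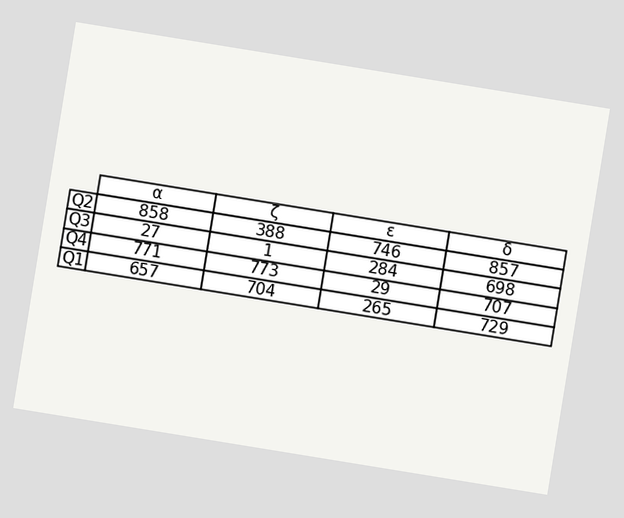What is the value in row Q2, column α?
858

The chart is tilted about 9° clockwise. The (Q2, α) cell reads 858.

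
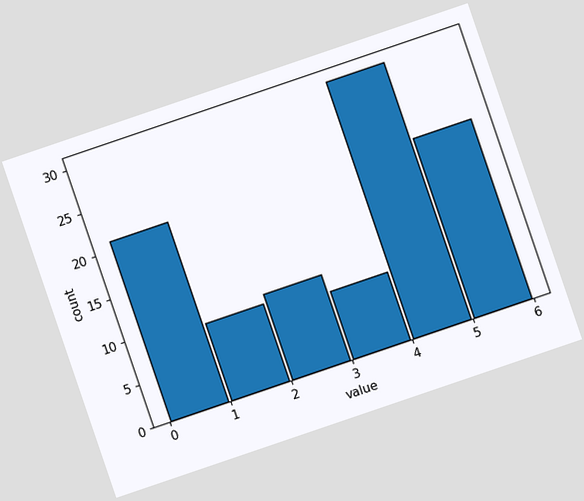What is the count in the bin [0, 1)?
The chart is tilted about 19° counter-clockwise. The [0, 1) bin has height 21.

21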